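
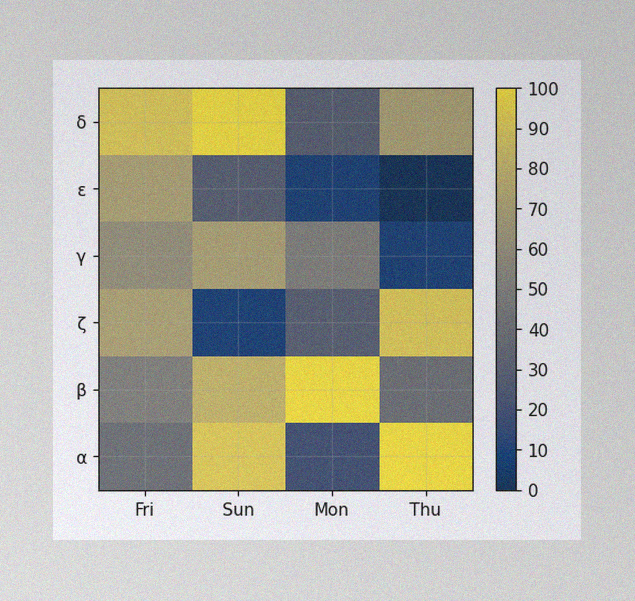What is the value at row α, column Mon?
The image has some photo noise and uneven lighting. Matching cell (α, Mon) against the colorbar gives 20.

20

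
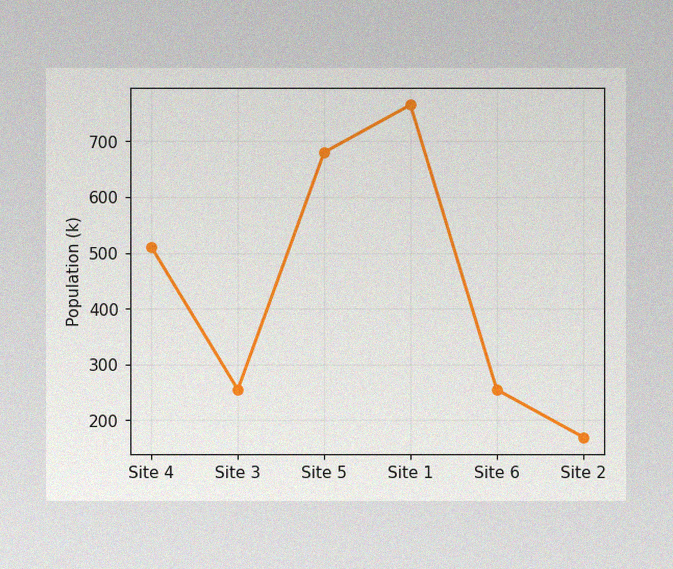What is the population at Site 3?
255k

The image has some photo noise and uneven lighting. At Site 3, the line is at 255k.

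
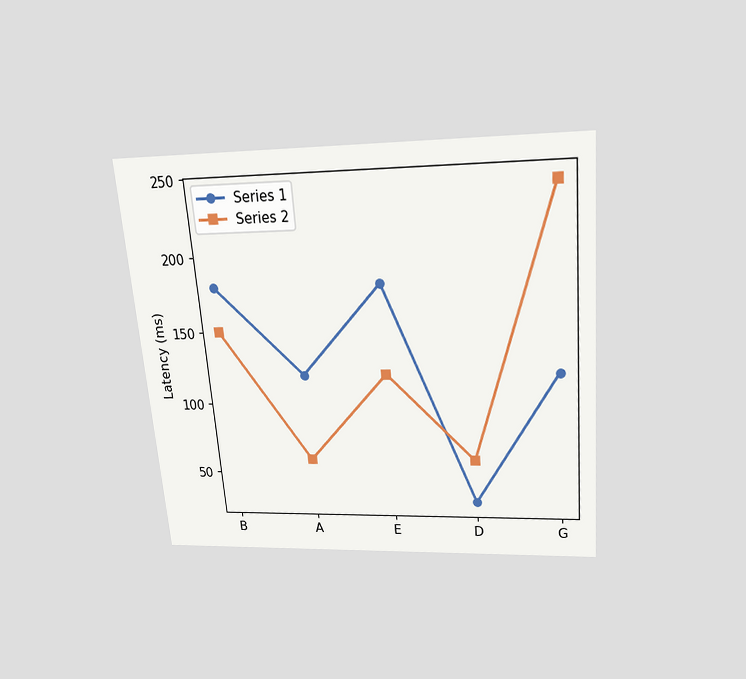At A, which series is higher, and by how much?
Series 1, by 60ms

The chart is tilted about 5° counter-clockwise and viewed slightly from above. At A, Series 1 sits above the other line by 60ms.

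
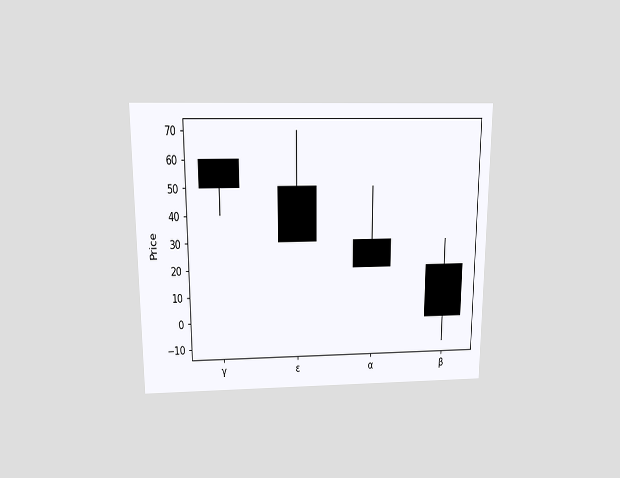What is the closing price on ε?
The chart is viewed slightly from above. The ε candle closes at 30.

30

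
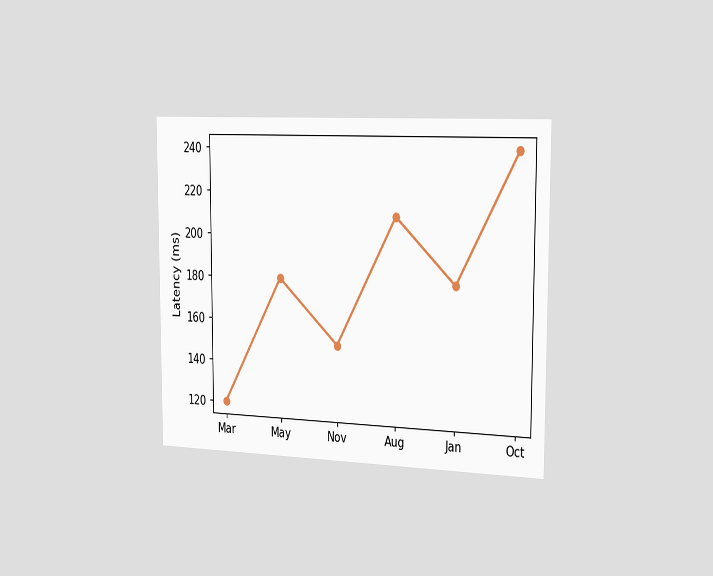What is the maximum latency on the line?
The chart is viewed slightly from the right. The highest point is at Oct, and reading across to the y-axis gives 240ms.

240ms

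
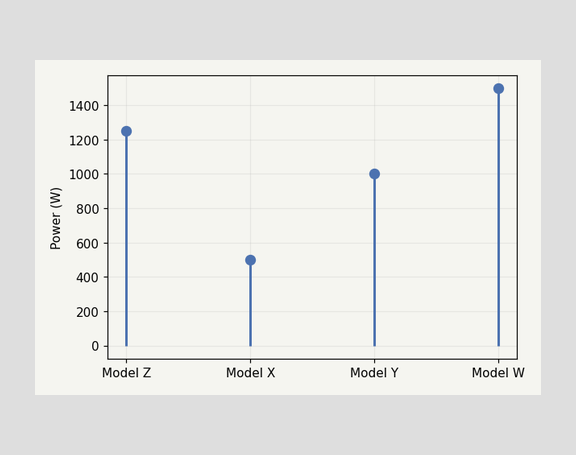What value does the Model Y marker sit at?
The Model Y marker sits at 1000W.

1000W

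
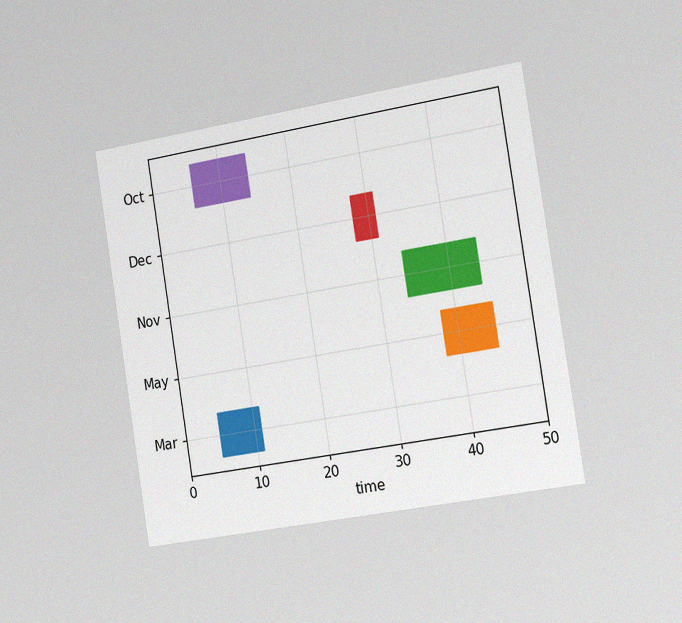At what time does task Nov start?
34

The chart is tilted about 9° counter-clockwise and viewed slightly from the right, with some photo noise. The Nov bar begins at t=34.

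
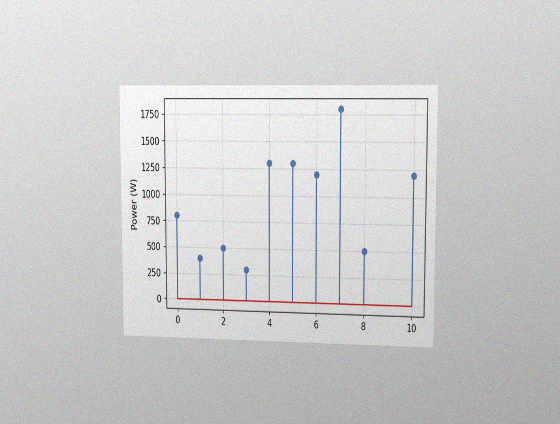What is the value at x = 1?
The chart is viewed slightly from the right, with some photo noise. The stem at x=1 reaches 400W.

400W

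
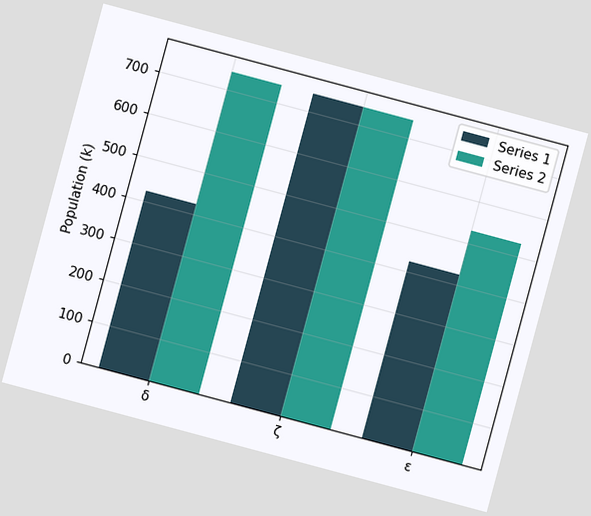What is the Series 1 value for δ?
The chart is tilted about 15° clockwise. The Series 1 bar at δ reaches 424k on the y-axis.

424k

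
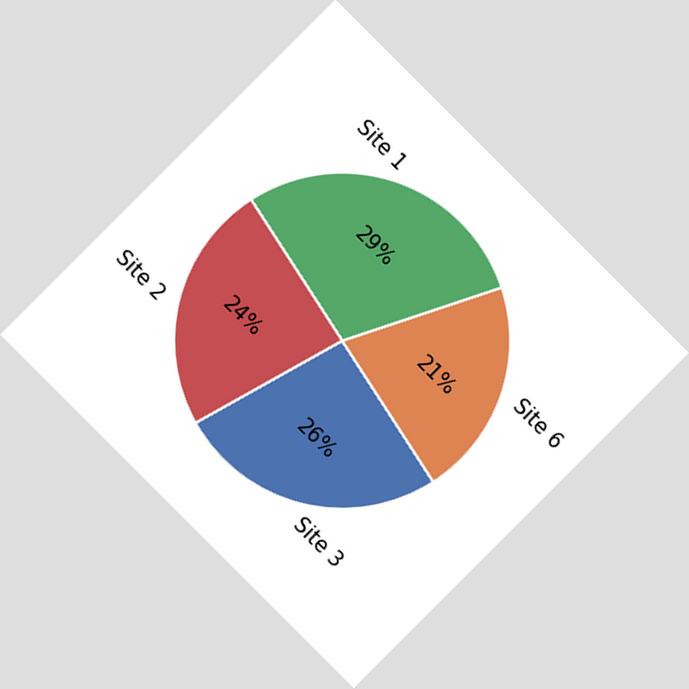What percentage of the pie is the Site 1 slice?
The chart is tilted about 45° clockwise. The Site 1 slice takes up 29% of the pie.

29%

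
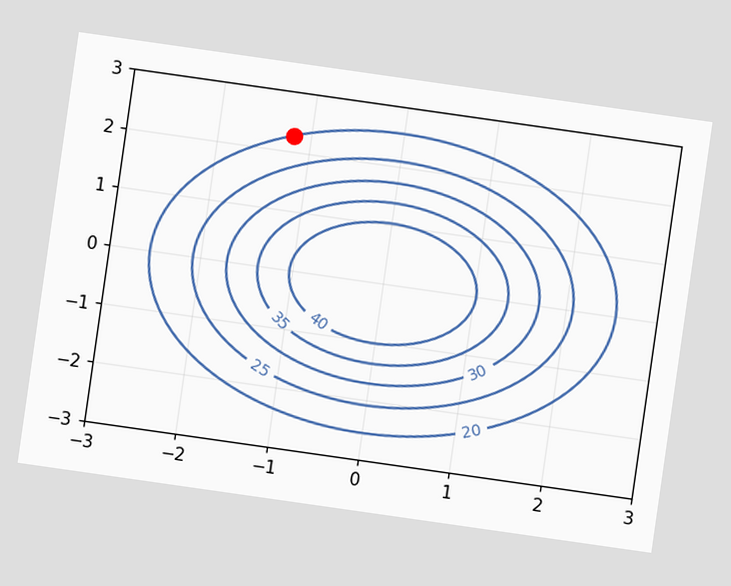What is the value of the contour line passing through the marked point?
20

The chart is tilted about 8° clockwise. The marked point sits on the contour labelled 20.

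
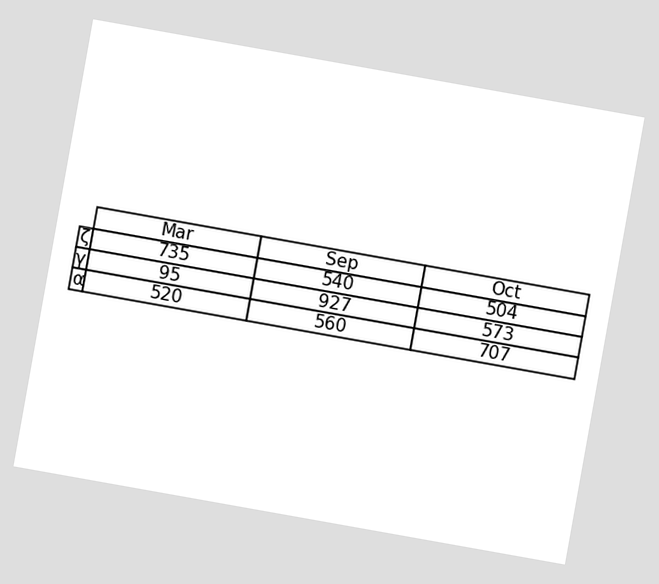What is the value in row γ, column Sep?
927

The chart is tilted about 10° clockwise. The (γ, Sep) cell reads 927.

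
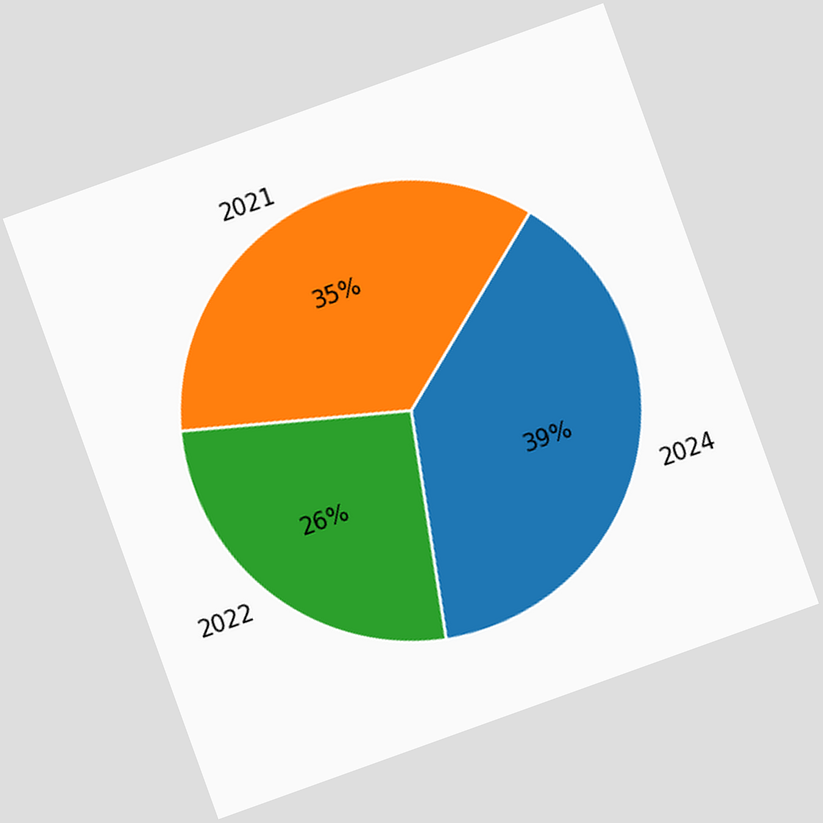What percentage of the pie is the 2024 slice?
39%

The chart is tilted about 20° counter-clockwise. The 2024 slice takes up 39% of the pie.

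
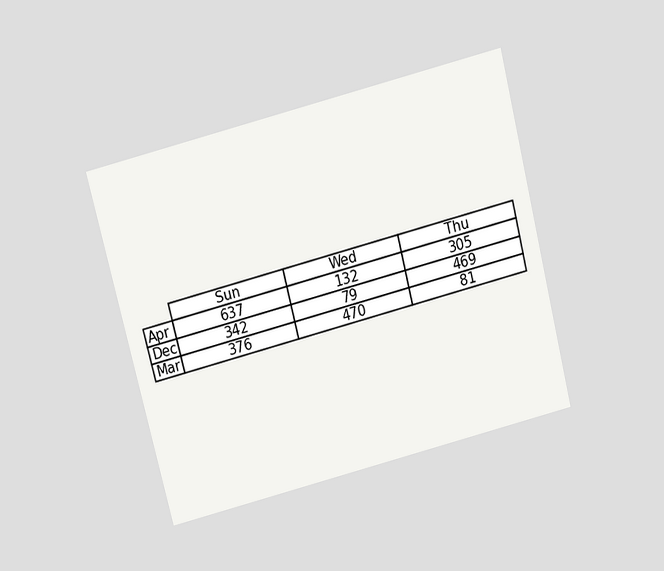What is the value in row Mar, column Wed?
470

The chart is tilted about 14° counter-clockwise and viewed slightly from above. The (Mar, Wed) cell reads 470.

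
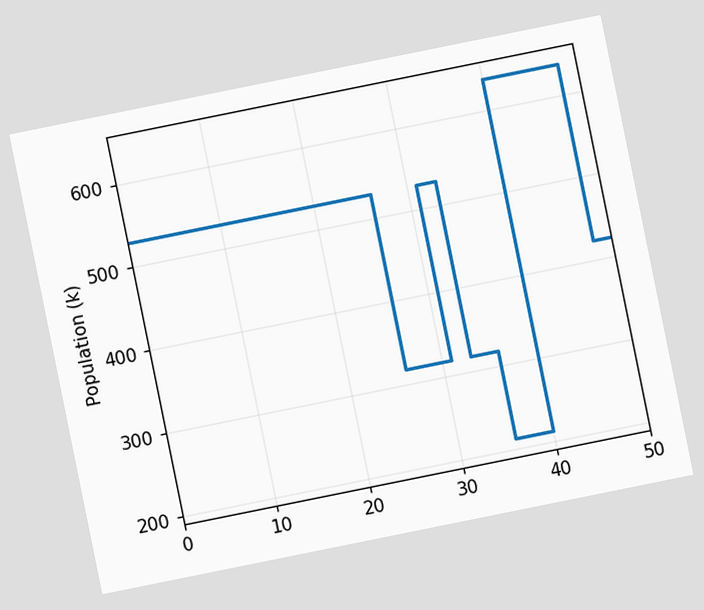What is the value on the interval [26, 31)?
The chart is tilted about 11° counter-clockwise. On [26, 31) the step sits at 318k.

318k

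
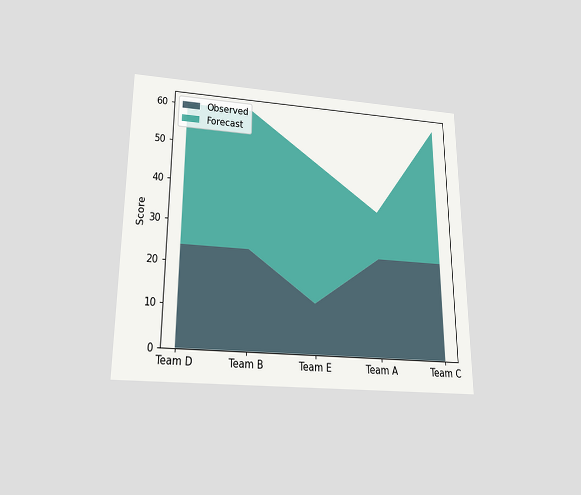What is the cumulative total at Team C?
The chart is viewed slightly from below. The stacked total at Team C reaches 60.

60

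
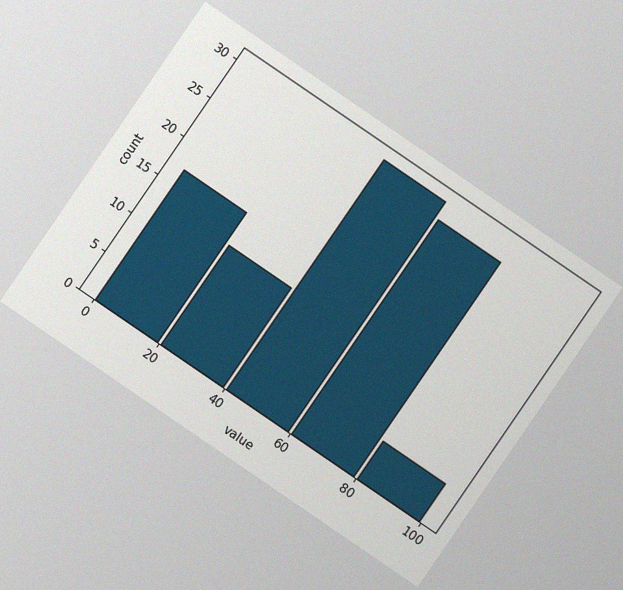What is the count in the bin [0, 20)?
17

The chart is tilted about 34° clockwise, with some photo noise. The [0, 20) bin has height 17.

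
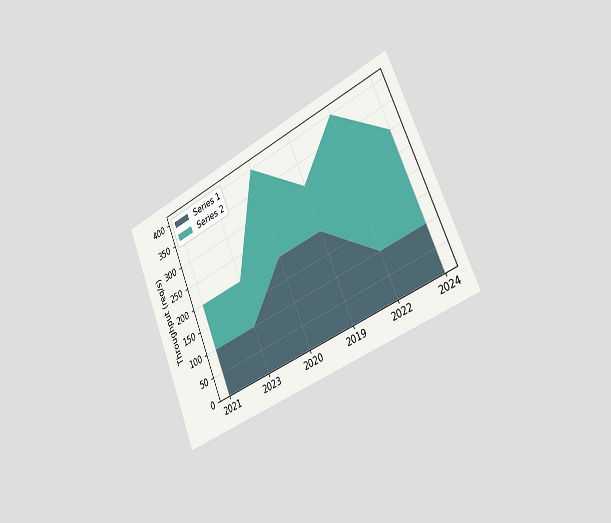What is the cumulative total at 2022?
The chart is tilted about 23° counter-clockwise and viewed slightly from the right. The stacked total at 2022 reaches 400req/s.

400req/s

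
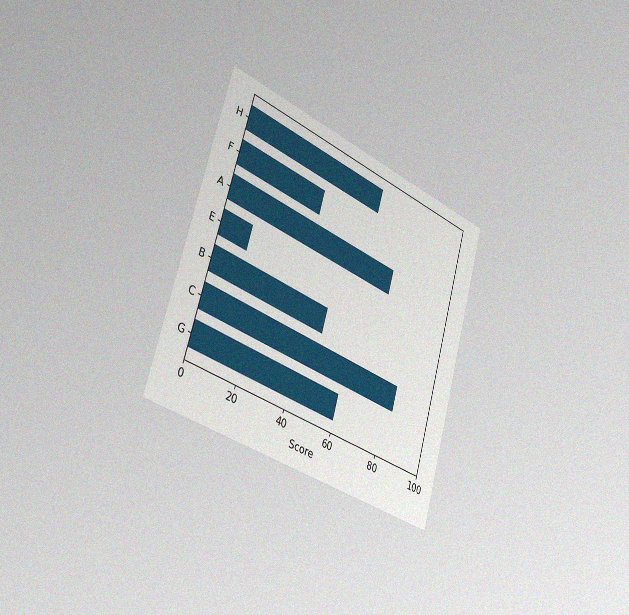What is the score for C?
84

The chart is tilted about 16° clockwise and viewed slightly from the left, with some photo noise. Reading along the chart's x-axis, the C bar reaches 84.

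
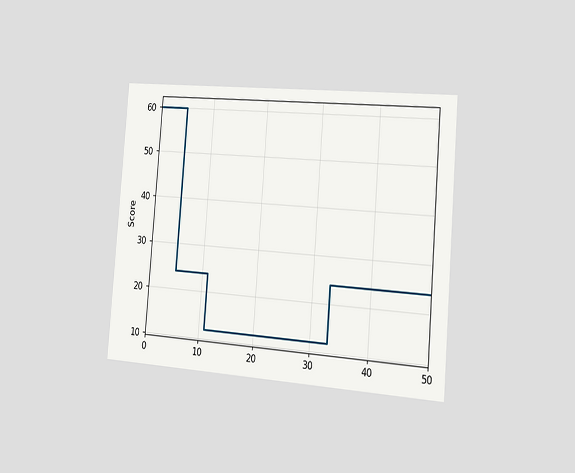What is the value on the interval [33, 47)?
24

The chart is tilted about 4° clockwise and viewed slightly from the right. On [33, 47) the step sits at 24.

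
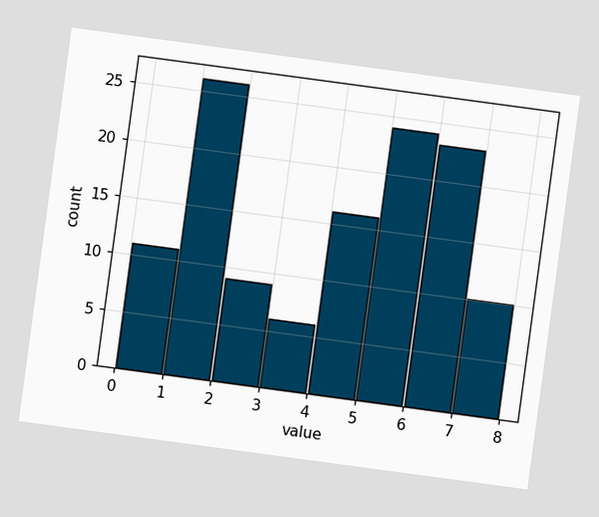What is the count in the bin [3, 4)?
6

The chart is tilted about 8° clockwise. The [3, 4) bin has height 6.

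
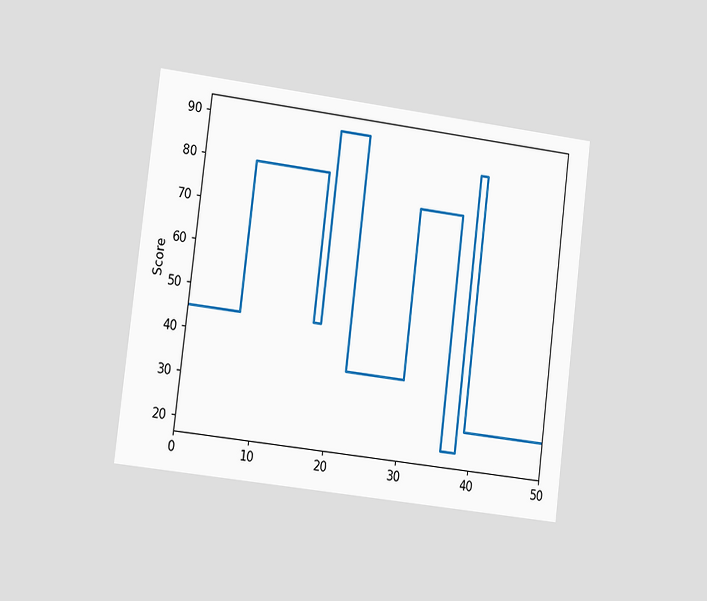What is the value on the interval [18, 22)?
90

The chart is tilted about 7° clockwise and viewed slightly from the left. On [18, 22) the step sits at 90.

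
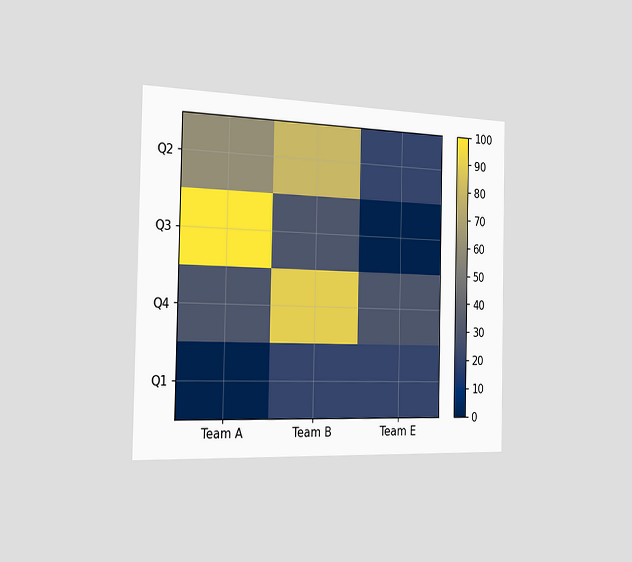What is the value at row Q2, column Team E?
The chart is viewed slightly from the left. Matching cell (Q2, Team E) against the colorbar gives 20.

20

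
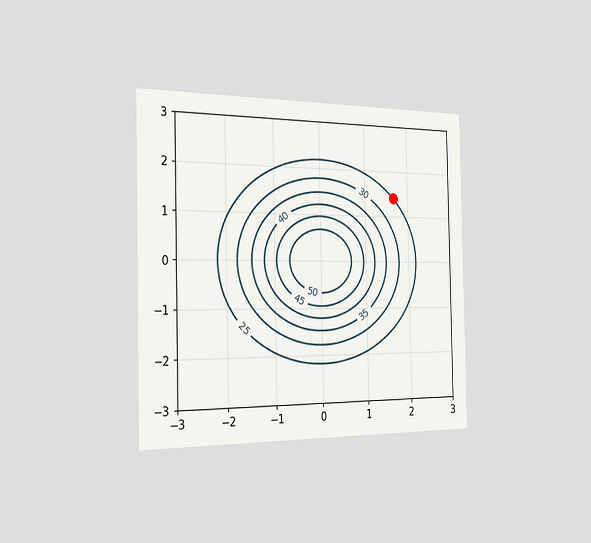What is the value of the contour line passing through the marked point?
25

The chart is viewed slightly from the left. The marked point sits on the contour labelled 25.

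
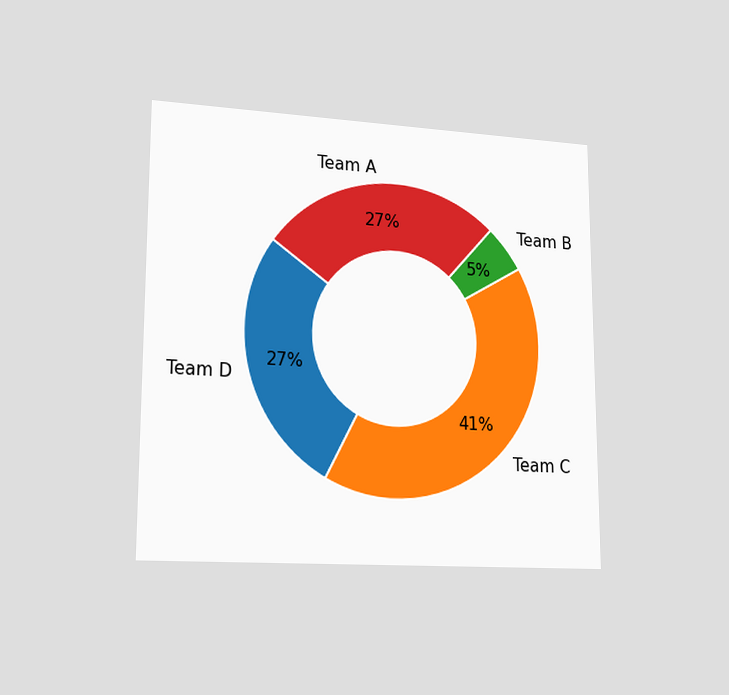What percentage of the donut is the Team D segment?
The chart is viewed slightly from the left. The Team D segment takes up 27% of the ring.

27%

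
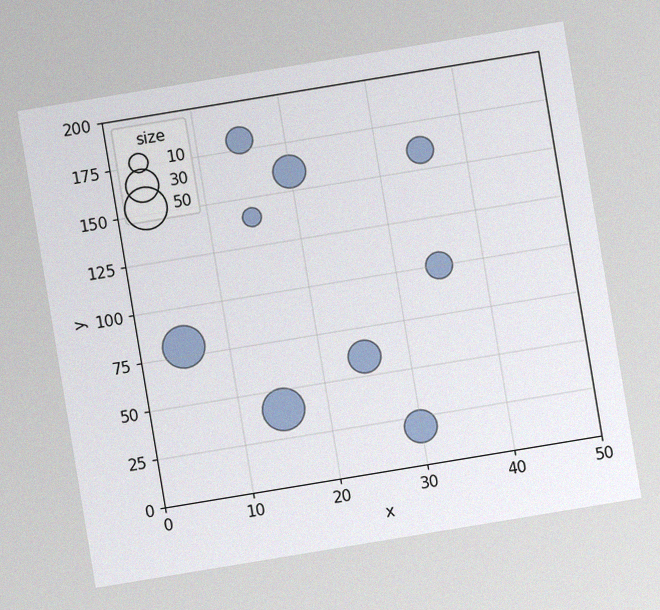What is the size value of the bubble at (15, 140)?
The chart is tilted about 9° counter-clockwise, with some photo noise. Matching the bubble at (15, 140) against the size legend gives 10.

10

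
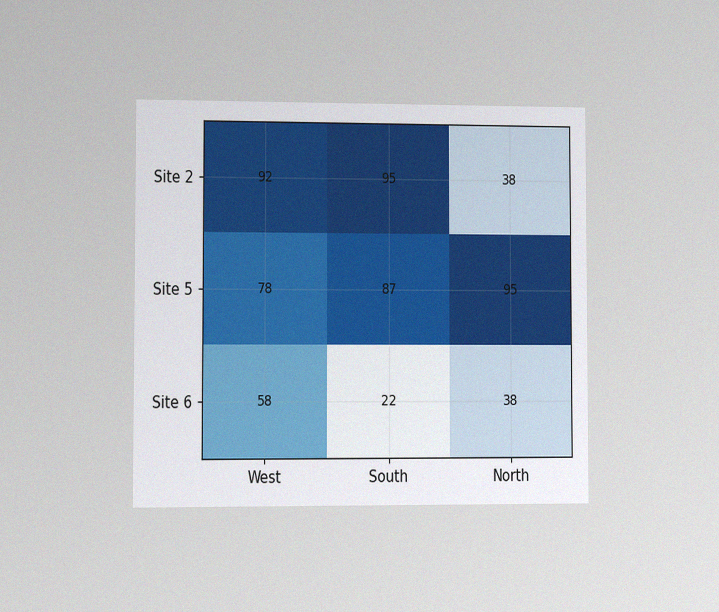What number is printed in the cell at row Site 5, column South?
The chart is viewed at a slight angle, with some photo noise. The (Site 5, South) cell reads 87.

87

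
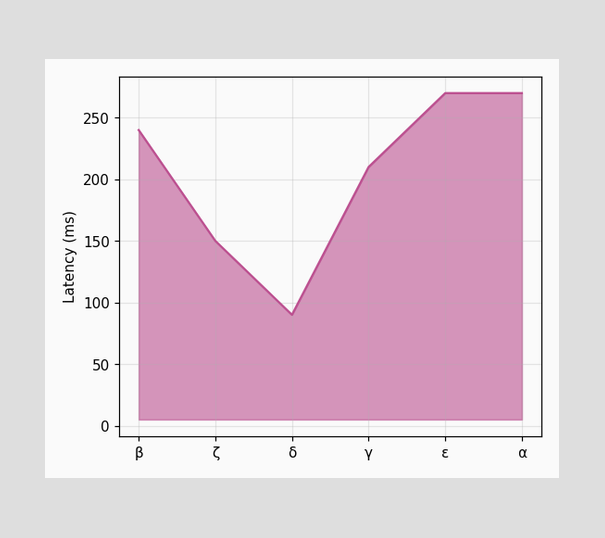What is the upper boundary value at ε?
270ms

At ε the upper boundary is at 270ms.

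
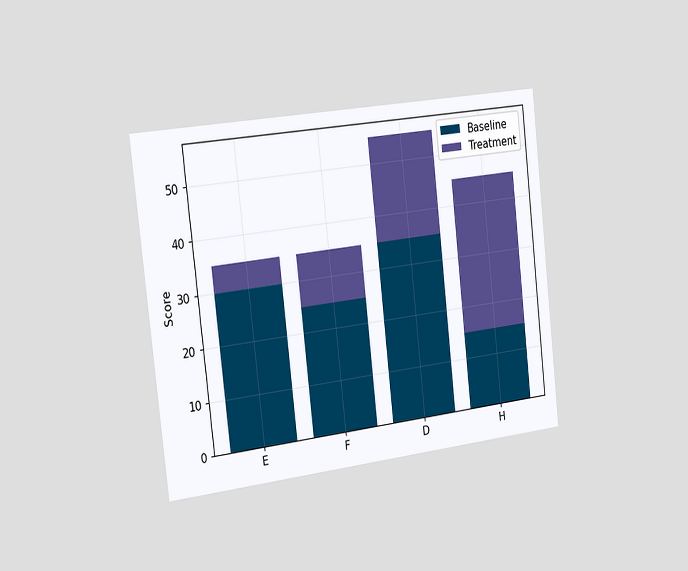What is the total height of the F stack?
The chart is tilted about 6° counter-clockwise and viewed slightly from the left. The F stack's top reaches 35 on the y-axis.

35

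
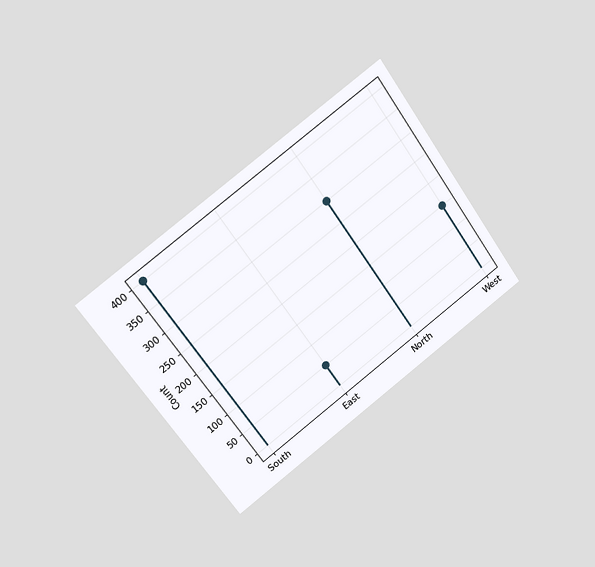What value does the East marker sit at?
50

The chart is tilted about 35° counter-clockwise and viewed at a slight angle. The East marker sits at 50.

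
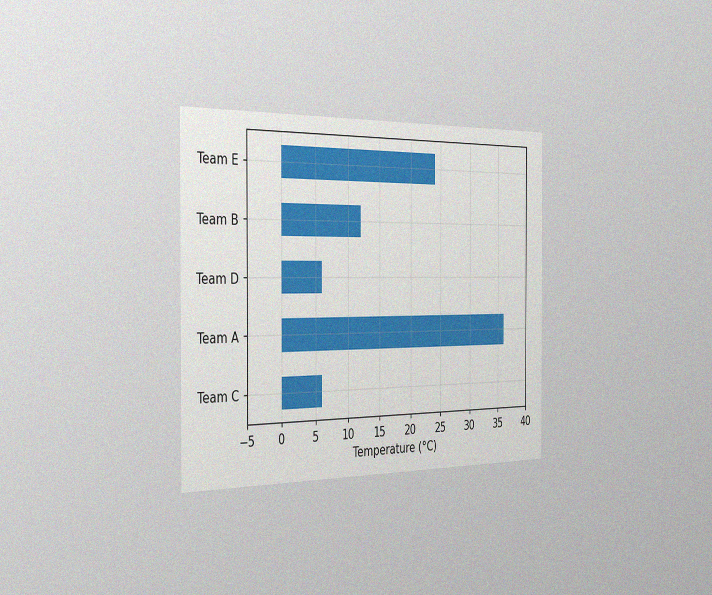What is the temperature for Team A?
The chart is viewed slightly from the left, with some photo noise. Reading along the chart's x-axis, the Team A bar reaches 36°C.

36°C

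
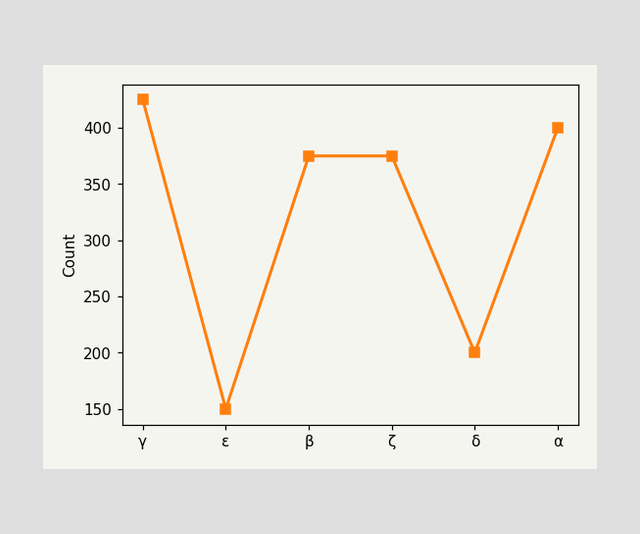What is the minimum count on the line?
The lowest point is at ε, and reading across to the y-axis gives 150.

150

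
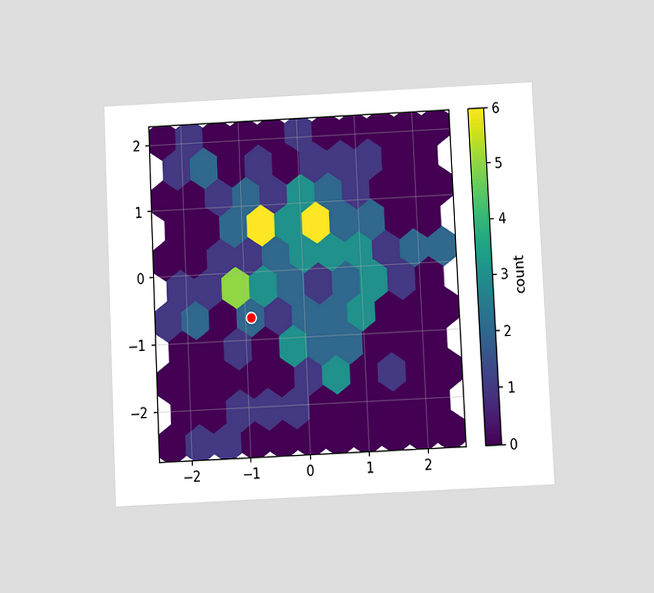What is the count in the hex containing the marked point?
2

The chart is tilted about 3° counter-clockwise and viewed slightly from below. The marked hex reads 2 on the colorbar.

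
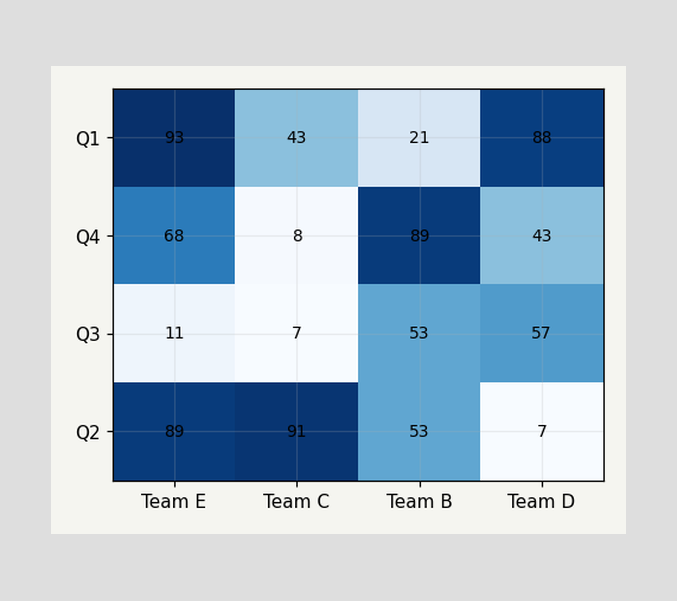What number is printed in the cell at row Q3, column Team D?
The (Q3, Team D) cell reads 57.

57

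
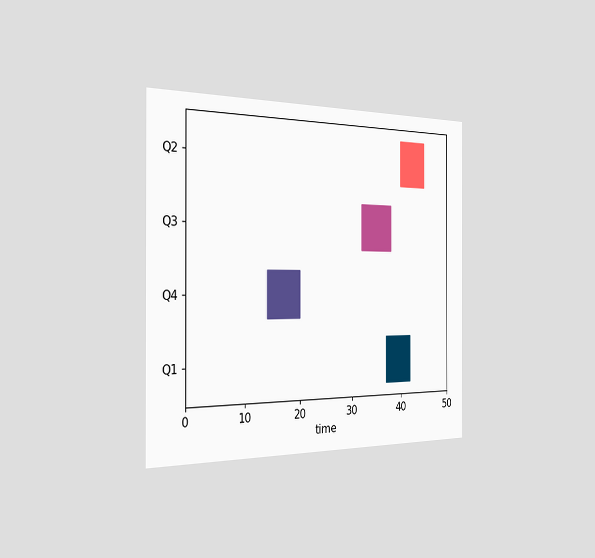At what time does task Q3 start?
32

The chart is viewed slightly from the left. The Q3 bar begins at t=32.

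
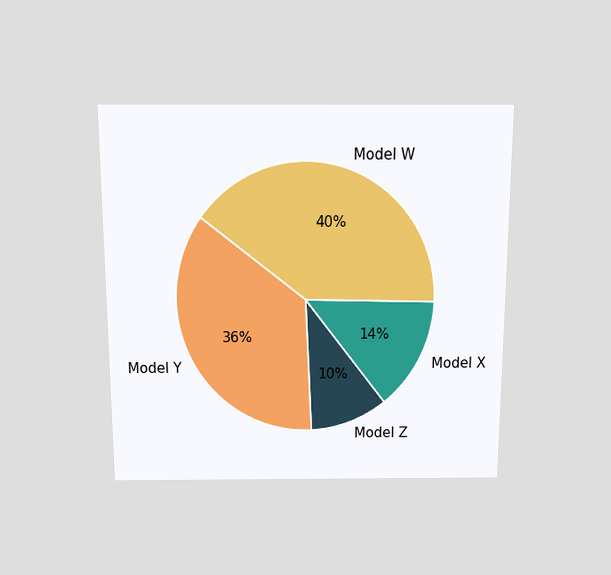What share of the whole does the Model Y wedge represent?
36%

The chart is viewed slightly from above. The Model Y slice takes up 36% of the pie.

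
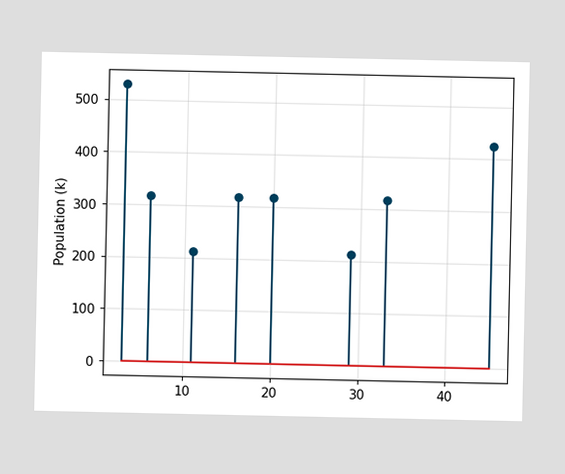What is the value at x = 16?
318k

The stem at x=16 reaches 318k.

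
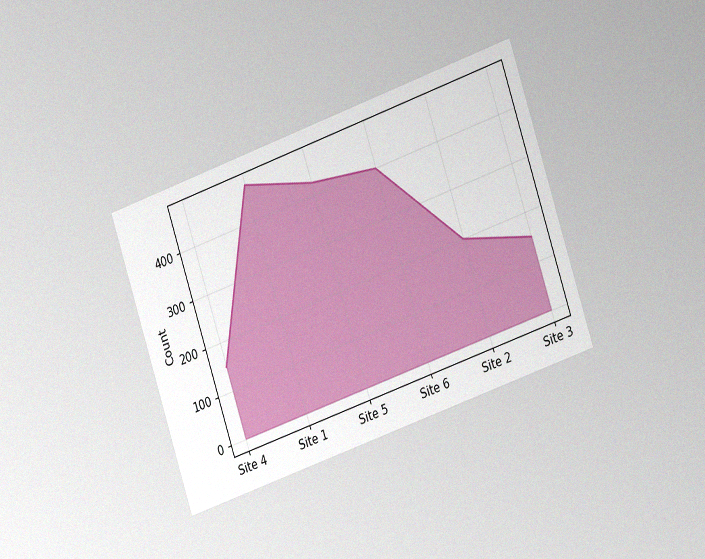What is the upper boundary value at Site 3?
150

The chart is tilted about 19° counter-clockwise and viewed slightly from the right, with some photo noise. At Site 3 the upper boundary is at 150.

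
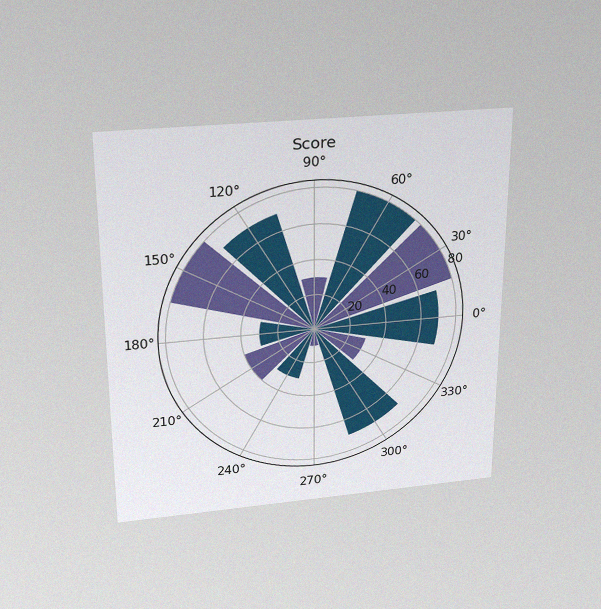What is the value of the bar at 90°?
The chart is viewed slightly from above, with some photo noise. The bar at 90° reaches 30 on the radial axis.

30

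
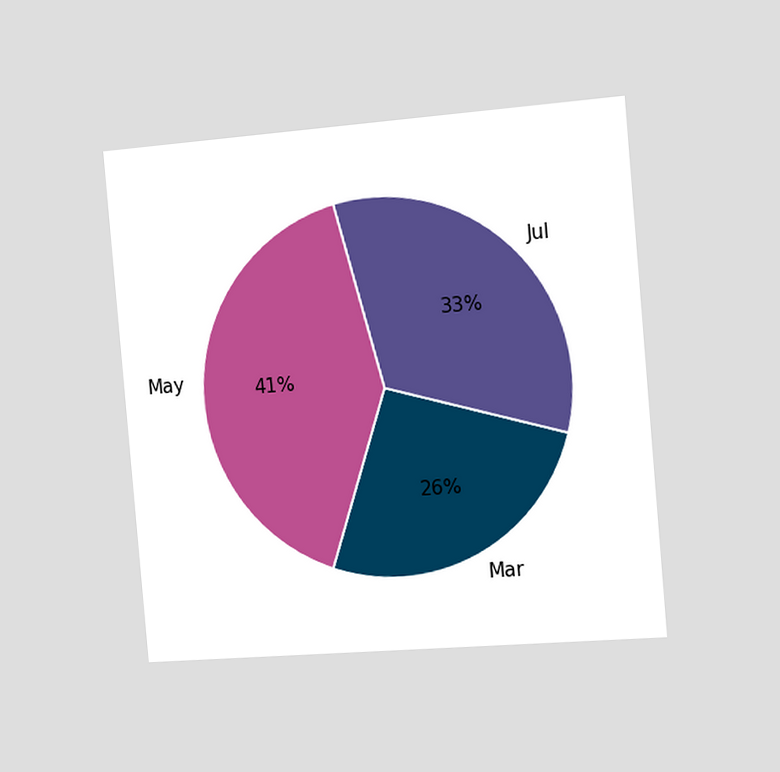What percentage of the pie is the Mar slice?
The chart is tilted about 5° counter-clockwise and viewed slightly from the right. The Mar slice takes up 26% of the pie.

26%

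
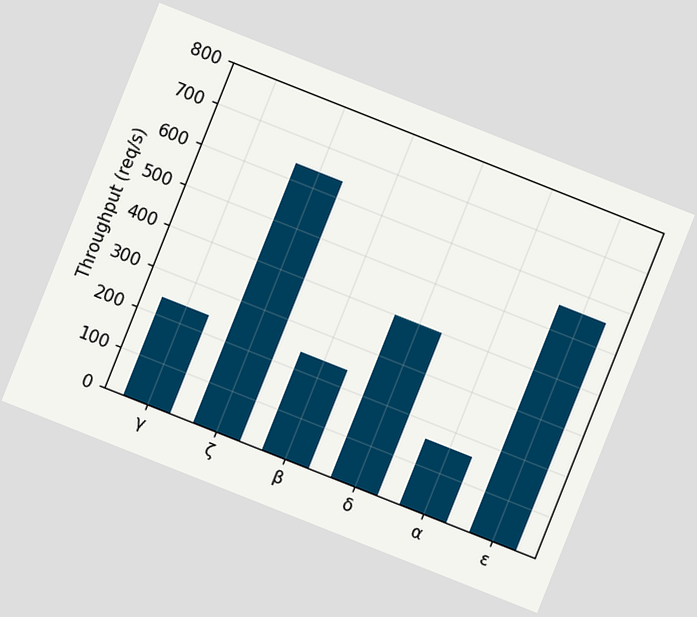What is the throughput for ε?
560req/s

The chart is tilted about 22° clockwise. Reading along the chart's y-axis, the ε bar reaches 560req/s.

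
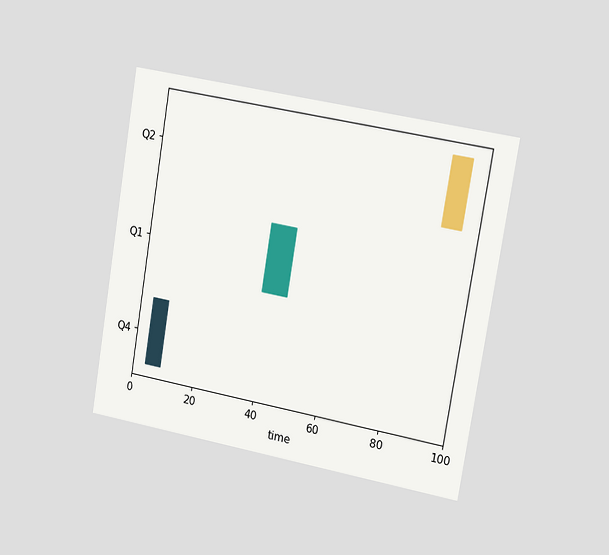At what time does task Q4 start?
4

The chart is tilted about 9° clockwise and viewed slightly from the right. The Q4 bar begins at t=4.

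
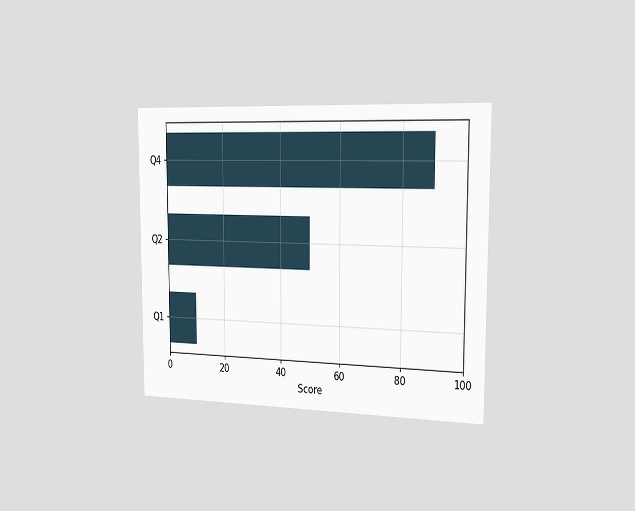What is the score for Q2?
50

The chart is viewed slightly from the right. Reading along the chart's x-axis, the Q2 bar reaches 50.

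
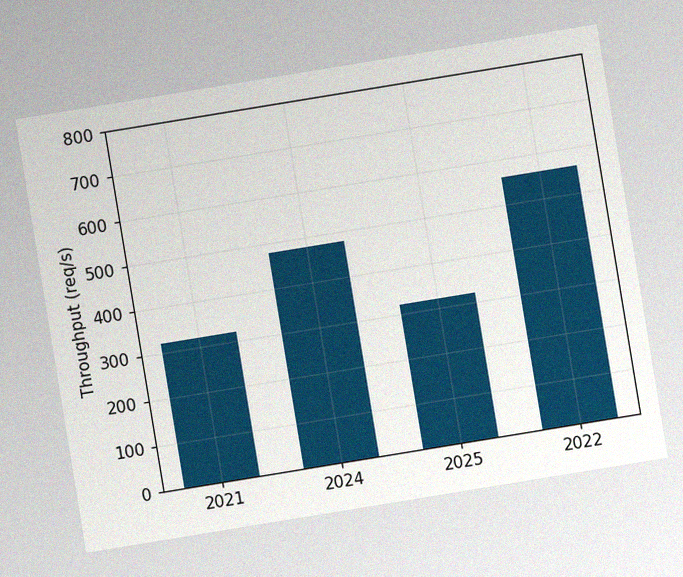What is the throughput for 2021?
The chart is tilted about 9° counter-clockwise, with some photo noise. Reading along the chart's y-axis, the 2021 bar reaches 320req/s.

320req/s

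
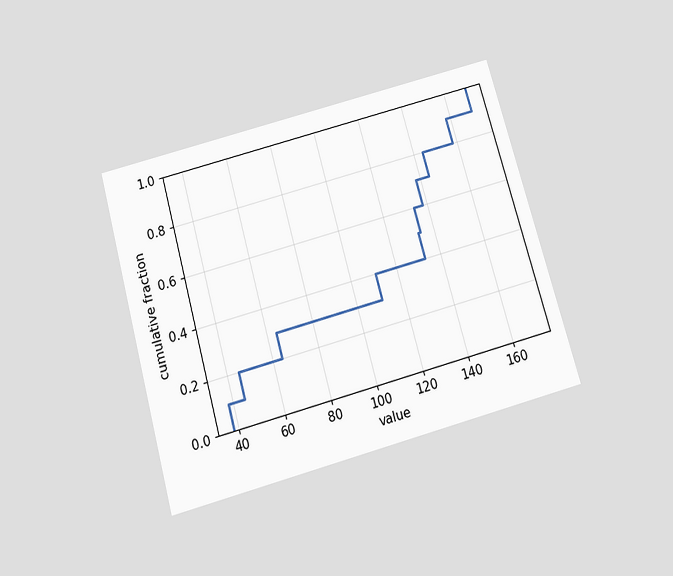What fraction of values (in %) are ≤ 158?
The chart is tilted about 16° counter-clockwise and viewed slightly from below. At x=158 the ECDF step is at 90%.

90%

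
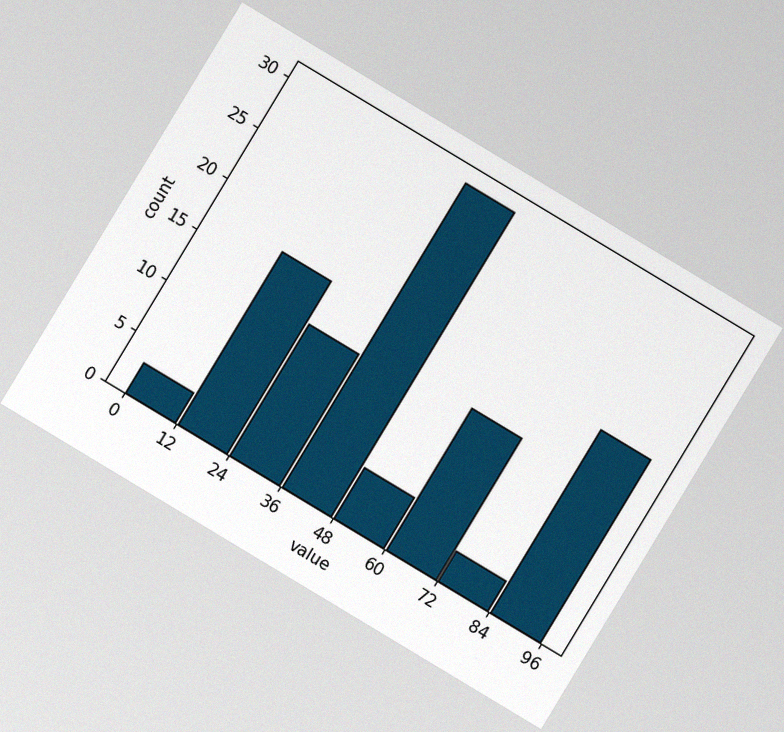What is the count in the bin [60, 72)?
14

The chart is tilted about 31° clockwise, with some photo noise. The [60, 72) bin has height 14.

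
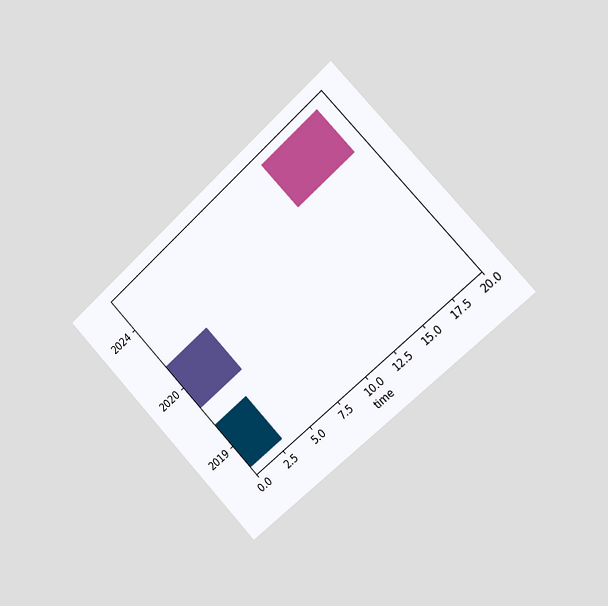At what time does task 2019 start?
The chart is tilted about 43° counter-clockwise and viewed slightly from the right. The 2019 bar begins at t=0.

0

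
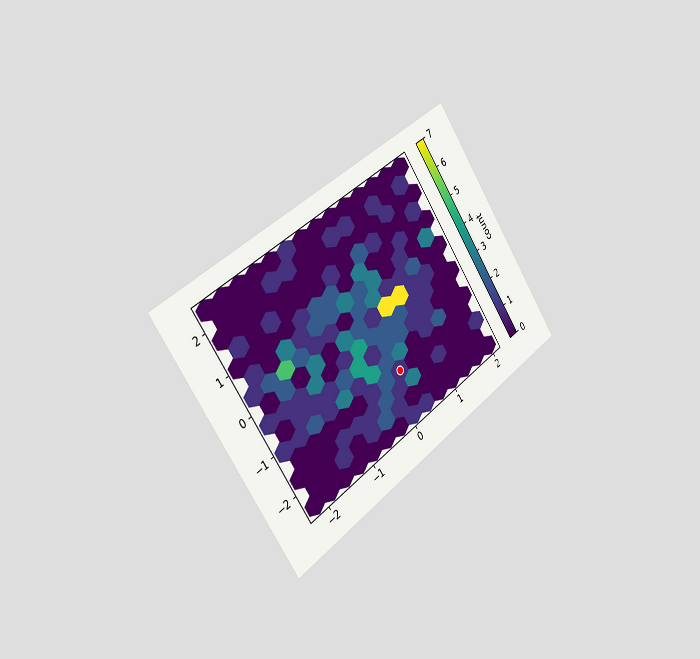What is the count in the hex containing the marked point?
The chart is tilted about 35° counter-clockwise and viewed slightly from the left. The marked hex reads 1 on the colorbar.

1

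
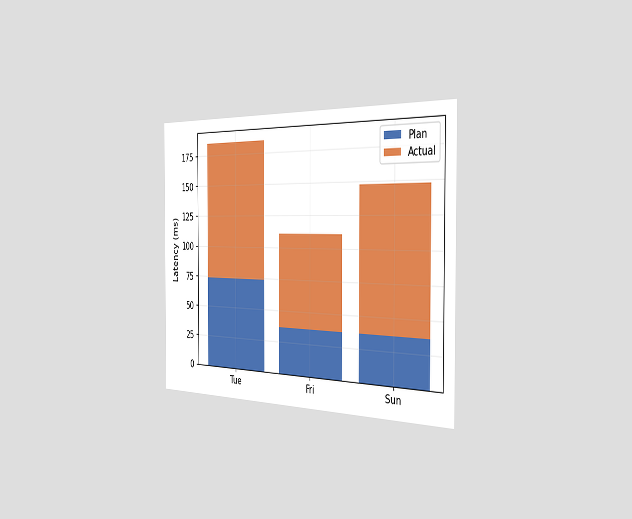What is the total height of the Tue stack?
The chart is viewed slightly from the right. The Tue stack's top reaches 185ms on the y-axis.

185ms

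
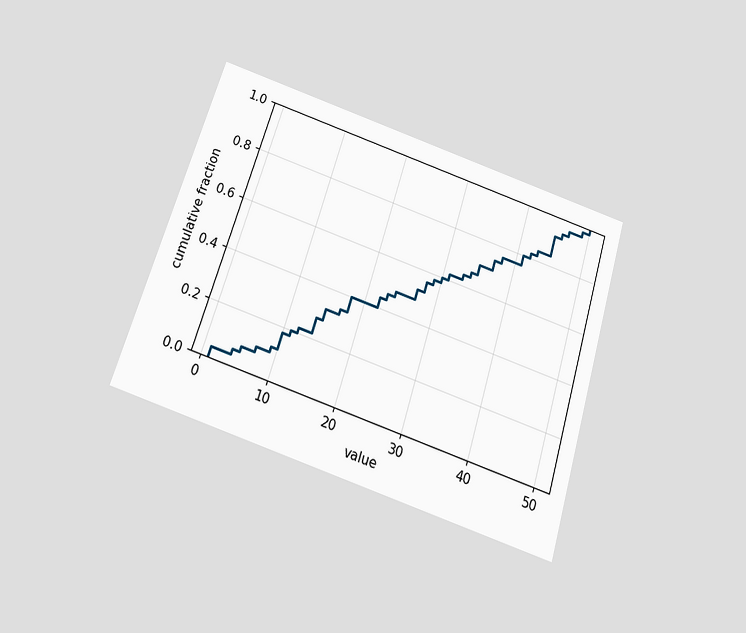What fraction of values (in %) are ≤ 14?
The chart is tilted about 17° clockwise and viewed slightly from below. At x=14 the ECDF step is at 28%.

28%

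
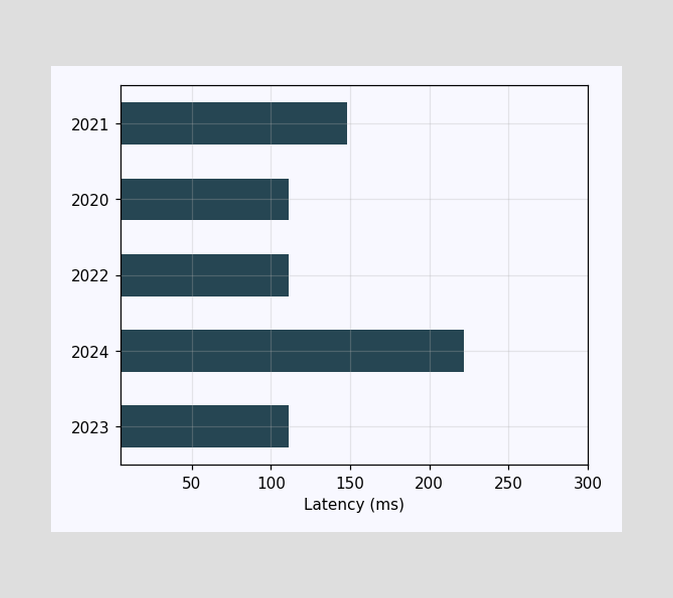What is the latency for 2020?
111ms

Reading along the chart's x-axis, the 2020 bar reaches 111ms.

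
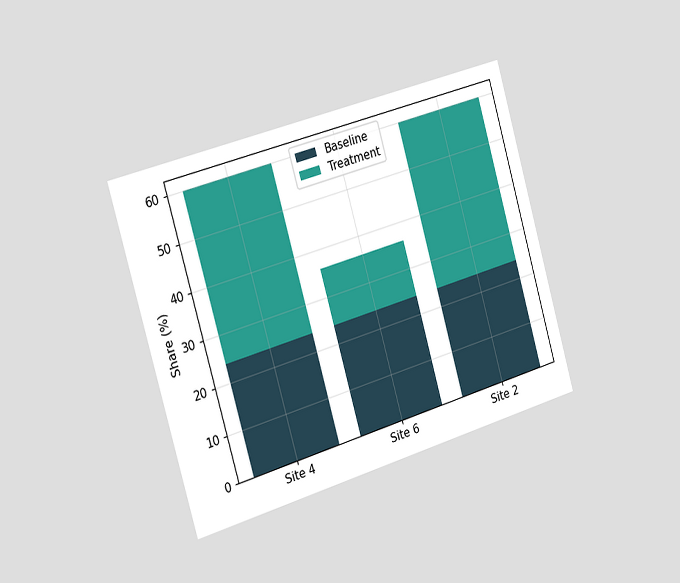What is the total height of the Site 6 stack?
The chart is tilted about 16° counter-clockwise and viewed slightly from the left. The Site 6 stack's top reaches 36% on the y-axis.

36%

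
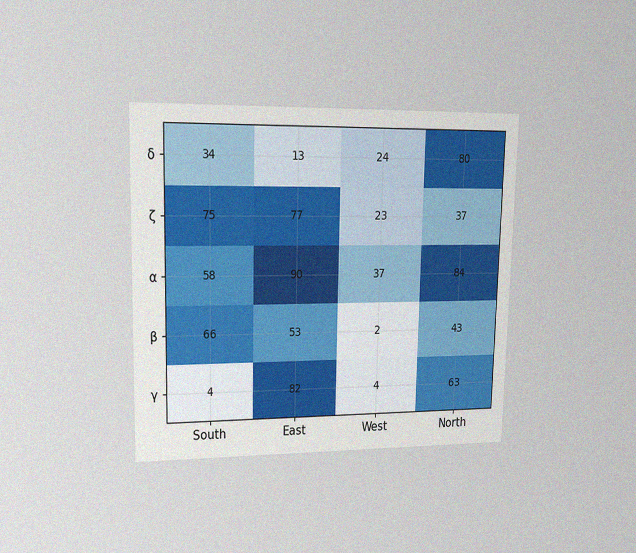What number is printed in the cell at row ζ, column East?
The chart is viewed at a slight angle, with some photo noise. The (ζ, East) cell reads 77.

77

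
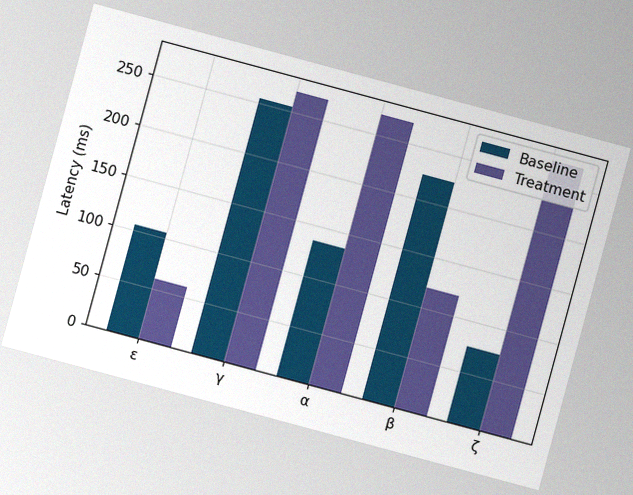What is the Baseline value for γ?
255ms

The chart is tilted about 15° clockwise, with some photo noise. The Baseline bar at γ reaches 255ms on the y-axis.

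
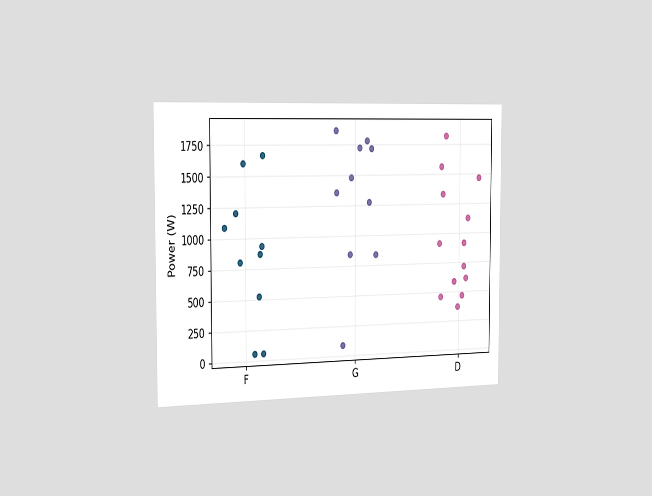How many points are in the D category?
The chart is viewed slightly from the left. Counting the markers in the D column gives 13.

13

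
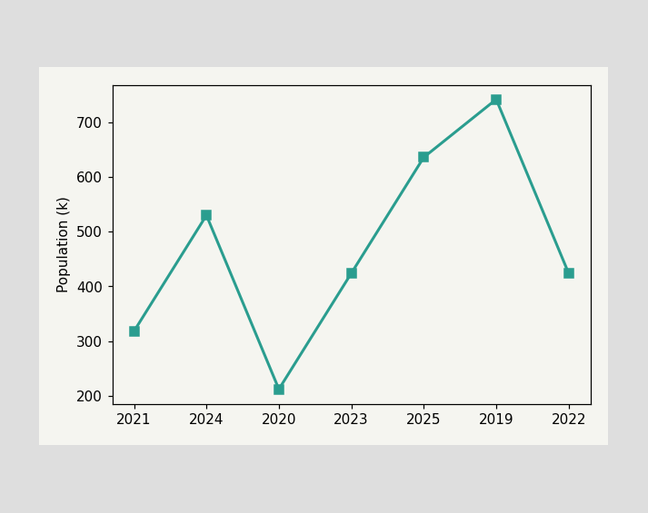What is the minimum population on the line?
212k

The lowest point is at 2020, and reading across to the y-axis gives 212k.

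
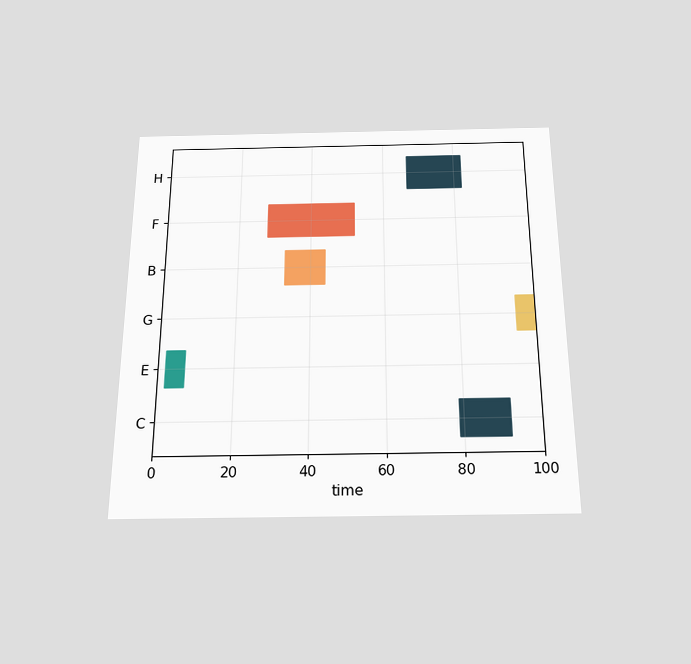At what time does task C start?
The chart is viewed slightly from below. The C bar begins at t=79.

79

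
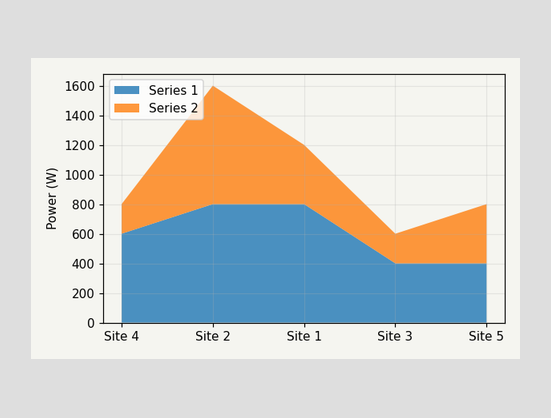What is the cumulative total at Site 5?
800W

The stacked total at Site 5 reaches 800W.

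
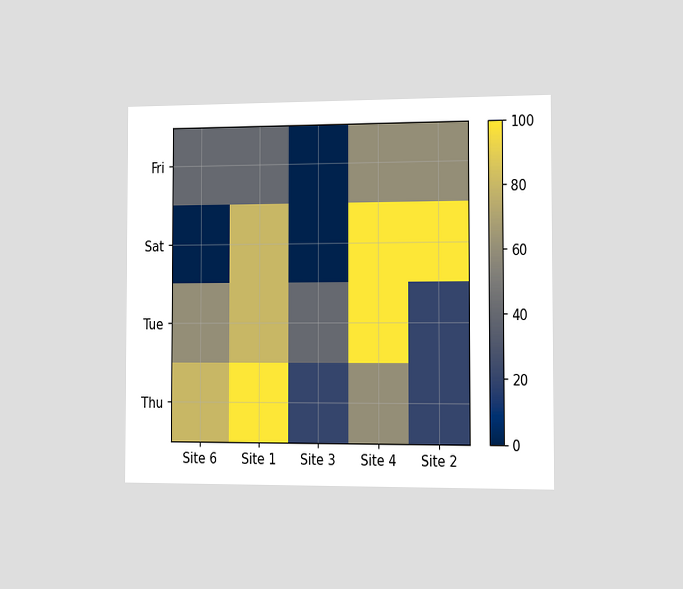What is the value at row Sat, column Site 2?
The chart is viewed slightly from the right. Matching cell (Sat, Site 2) against the colorbar gives 100.

100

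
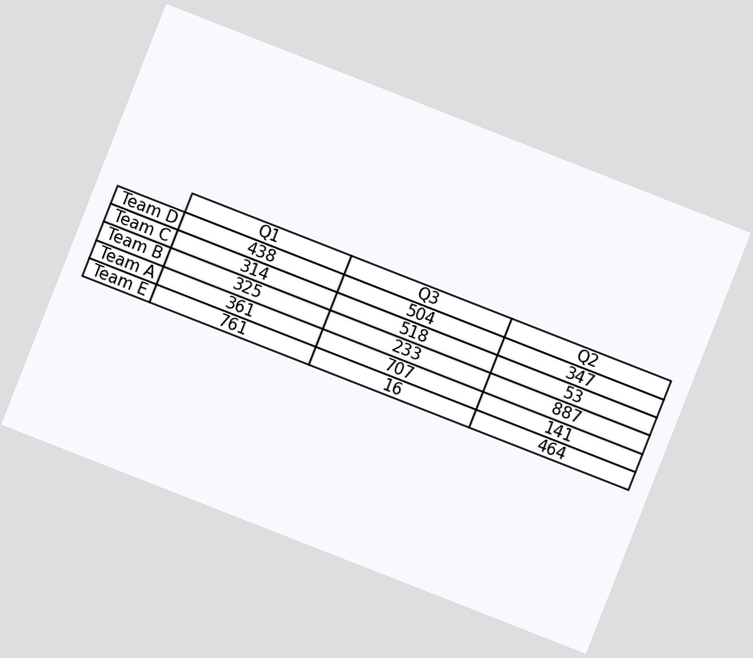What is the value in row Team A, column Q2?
141

The chart is tilted about 21° clockwise. The (Team A, Q2) cell reads 141.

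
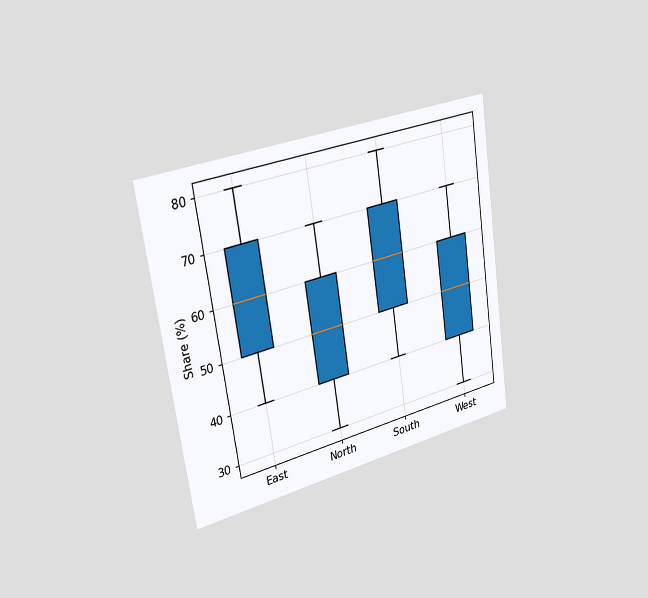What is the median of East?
60%

The chart is tilted about 8° counter-clockwise and viewed slightly from the left. The median line in the East box sits at 60%.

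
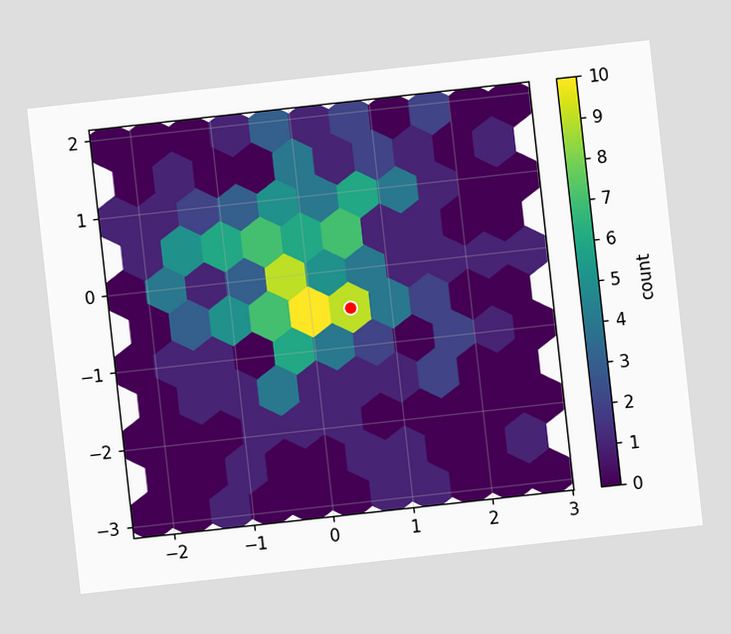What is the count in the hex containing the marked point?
The chart is tilted about 6° counter-clockwise. The marked hex reads 9 on the colorbar.

9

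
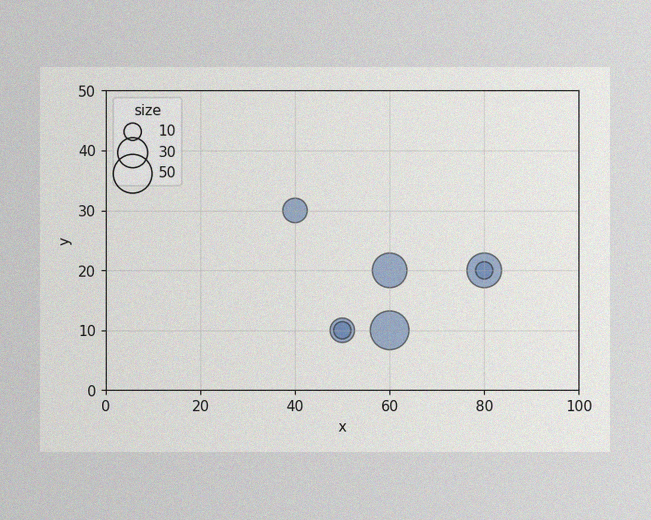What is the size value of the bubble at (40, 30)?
20

The image has some photo noise and uneven lighting. Matching the bubble at (40, 30) against the size legend gives 20.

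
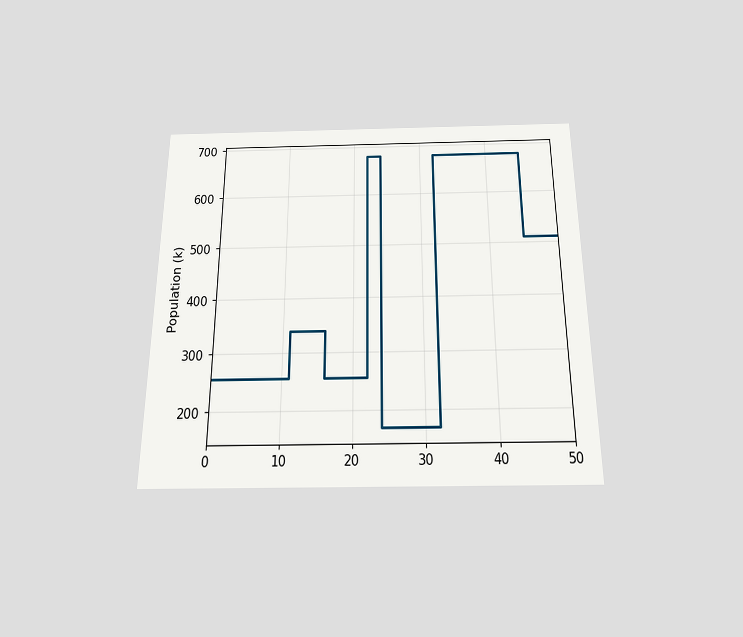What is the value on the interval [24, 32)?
The chart is viewed slightly from below. On [24, 32) the step sits at 170k.

170k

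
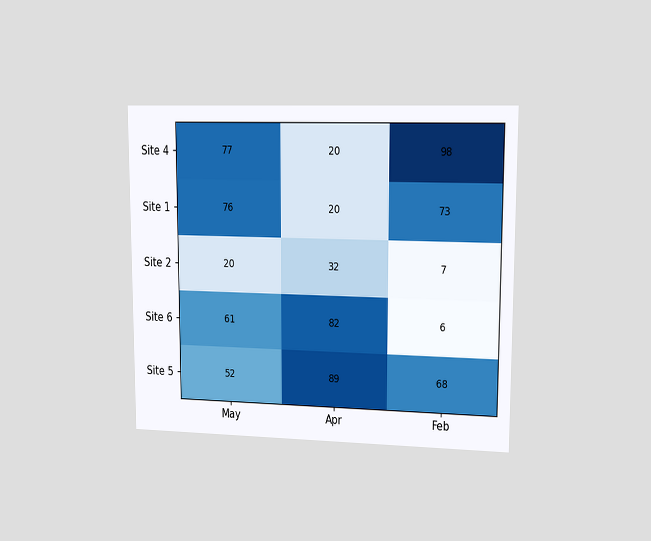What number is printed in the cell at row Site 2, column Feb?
7

The chart is viewed slightly from the right. The (Site 2, Feb) cell reads 7.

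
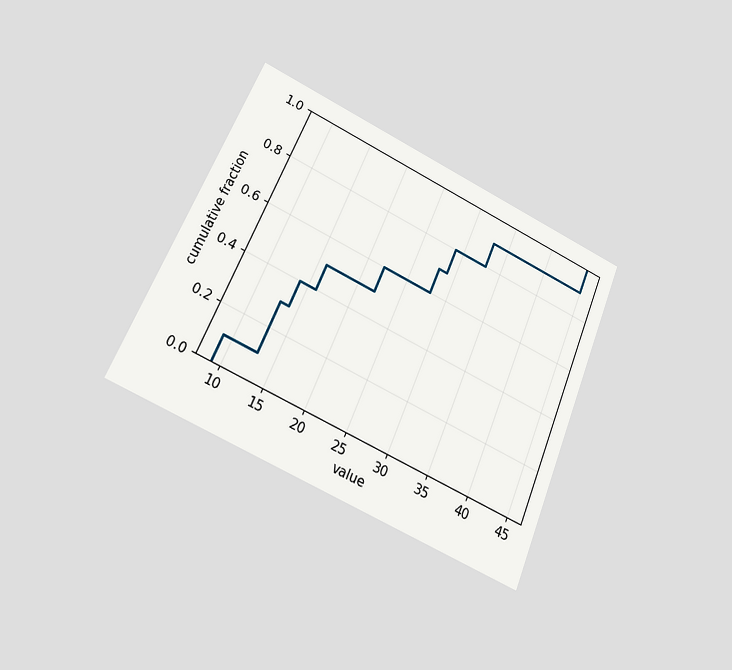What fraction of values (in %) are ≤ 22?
The chart is tilted about 23° clockwise and viewed at a slight angle. At x=22 the ECDF step is at 60%.

60%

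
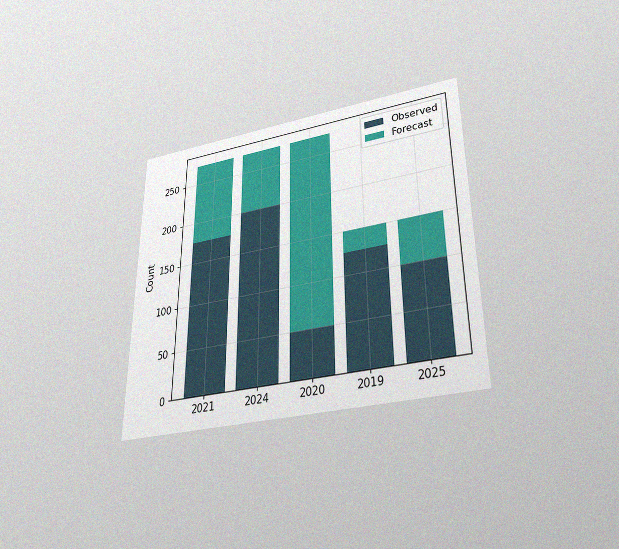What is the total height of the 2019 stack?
The chart is viewed slightly from below, with some photo noise. The 2019 stack's top reaches 150 on the y-axis.

150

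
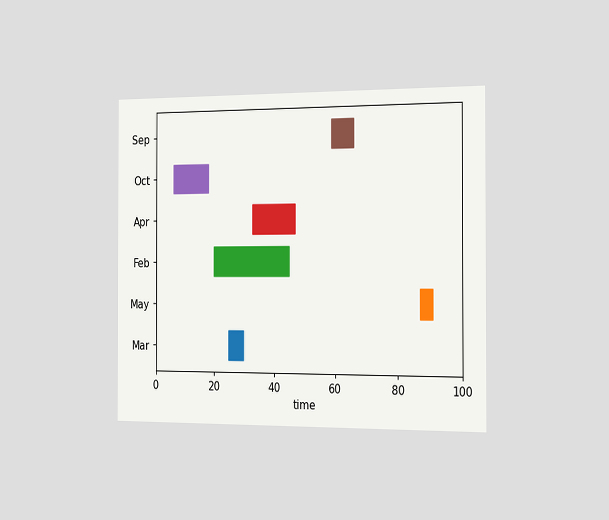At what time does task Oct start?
6

The chart is viewed slightly from the right. The Oct bar begins at t=6.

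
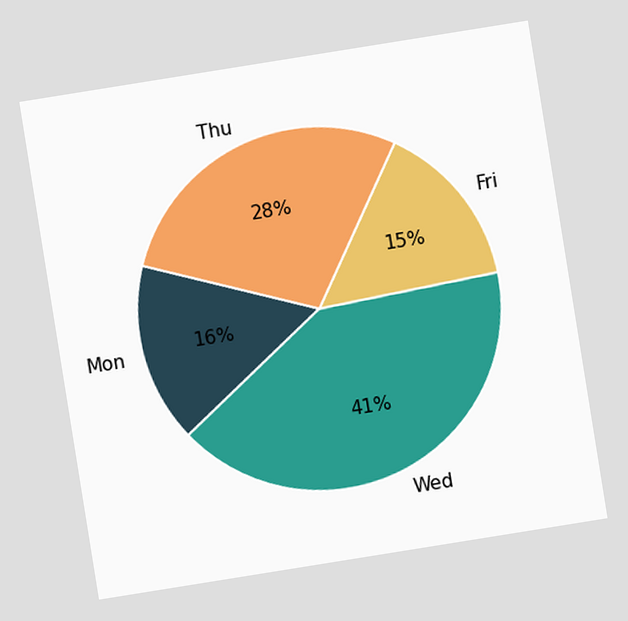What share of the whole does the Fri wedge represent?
The chart is tilted about 9° counter-clockwise. The Fri slice takes up 15% of the pie.

15%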